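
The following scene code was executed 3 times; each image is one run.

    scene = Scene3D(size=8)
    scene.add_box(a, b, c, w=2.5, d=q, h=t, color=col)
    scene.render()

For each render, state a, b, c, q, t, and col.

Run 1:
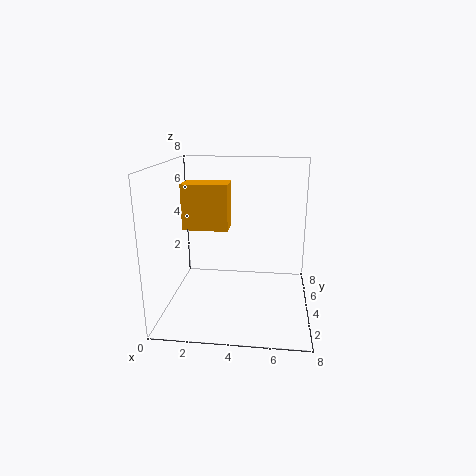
a = 1; b = 3.5; c = 4.5; q = 1.5; t = 2.5; col = 'orange'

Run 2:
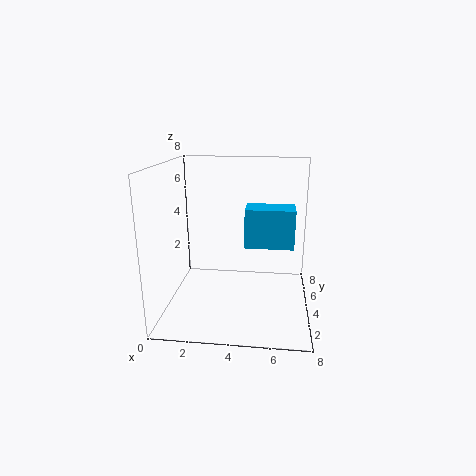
a = 4.5; b = 2.5; c = 4; q = 1.5; t = 2; col = 'deepskyblue'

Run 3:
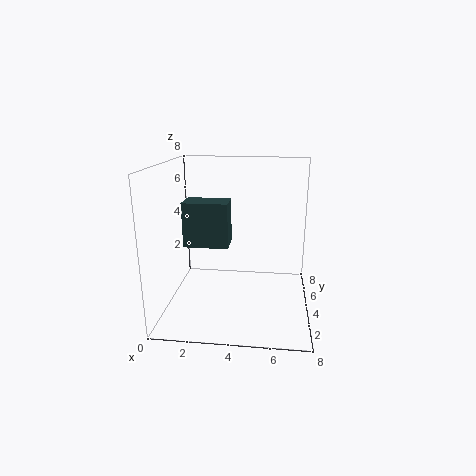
a = 1; b = 3.5; c = 3.5; q = 1.5; t = 2.5; col = 'darkslategray'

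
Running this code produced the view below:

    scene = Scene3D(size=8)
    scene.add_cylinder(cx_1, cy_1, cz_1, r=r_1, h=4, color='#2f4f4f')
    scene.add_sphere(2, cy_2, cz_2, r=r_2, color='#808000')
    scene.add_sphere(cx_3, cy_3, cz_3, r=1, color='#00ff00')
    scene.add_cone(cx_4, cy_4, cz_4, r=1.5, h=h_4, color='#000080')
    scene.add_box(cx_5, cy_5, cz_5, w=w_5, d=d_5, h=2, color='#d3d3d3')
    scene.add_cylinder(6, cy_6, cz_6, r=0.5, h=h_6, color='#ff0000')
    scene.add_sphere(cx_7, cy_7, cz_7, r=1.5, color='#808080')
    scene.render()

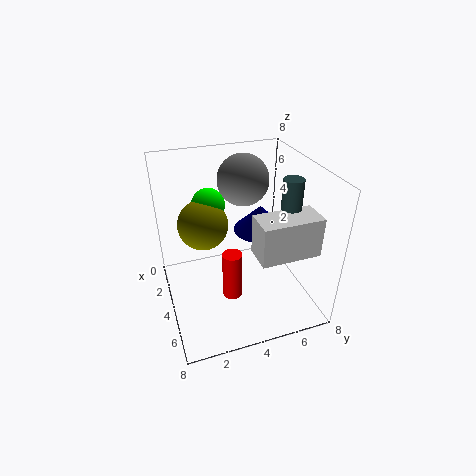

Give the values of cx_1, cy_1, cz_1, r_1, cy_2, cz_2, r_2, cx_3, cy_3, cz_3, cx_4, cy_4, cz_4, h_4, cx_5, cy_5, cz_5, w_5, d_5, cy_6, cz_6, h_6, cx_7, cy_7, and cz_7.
cx_1 = 6, cy_1 = 6, cz_1 = 4, r_1 = 0.5, cy_2 = 2.5, cz_2 = 4, r_2 = 1.5, cx_3 = 1.5, cy_3 = 3, cz_3 = 5, cx_4 = 3.5, cy_4 = 5.5, cz_4 = 4, h_4 = 1.5, cx_5 = 6, cy_5 = 4, cz_5 = 4.5, w_5 = 1.5, d_5 = 3, cy_6 = 3, cz_6 = 2, h_6 = 2.5, cx_7 = 2, cy_7 = 5, cz_7 = 6.5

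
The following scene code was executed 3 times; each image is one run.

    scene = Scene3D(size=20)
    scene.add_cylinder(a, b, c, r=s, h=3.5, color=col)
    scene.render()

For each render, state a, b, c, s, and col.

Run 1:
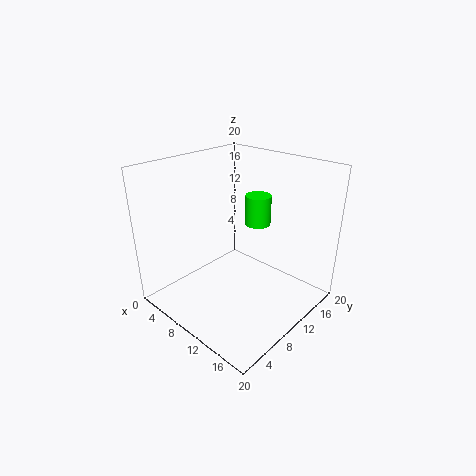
a = 15
b = 8
c = 14.5
s = 1.5
col = 'lime'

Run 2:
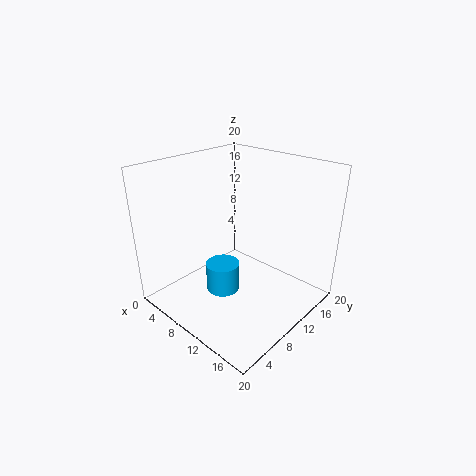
a = 13
b = 4
c = 6.5
s = 2
col = 'deepskyblue'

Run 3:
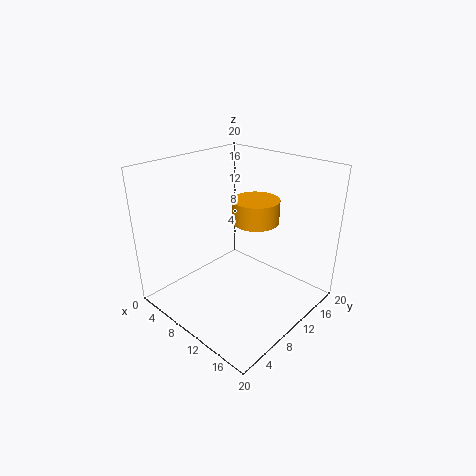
a = 9
b = 15
c = 10.5
s = 3.5
col = 'orange'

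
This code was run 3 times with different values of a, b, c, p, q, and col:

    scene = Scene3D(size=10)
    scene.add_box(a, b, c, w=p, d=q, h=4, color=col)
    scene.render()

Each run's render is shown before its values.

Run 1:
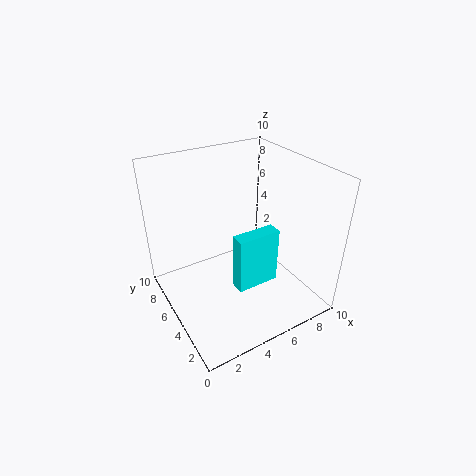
a = 4, b = 3, c = 2, p = 3, q = 1, col = 'cyan'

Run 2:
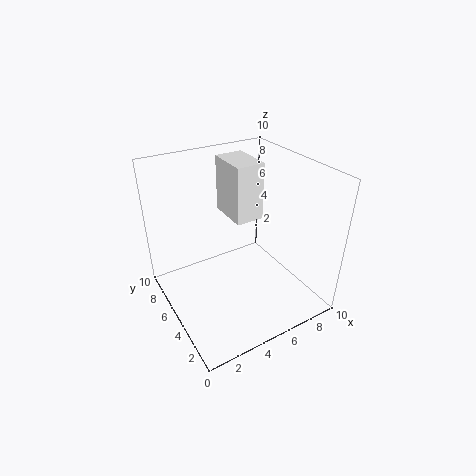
a = 5, b = 5, c = 6, p = 2, q = 3, col = 'white'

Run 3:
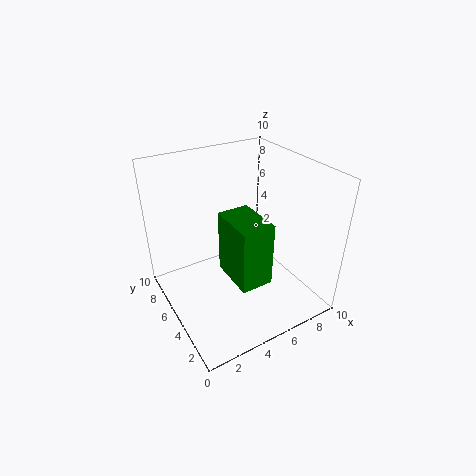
a = 3, b = 1, c = 4, p = 2, q = 3, col = 'green'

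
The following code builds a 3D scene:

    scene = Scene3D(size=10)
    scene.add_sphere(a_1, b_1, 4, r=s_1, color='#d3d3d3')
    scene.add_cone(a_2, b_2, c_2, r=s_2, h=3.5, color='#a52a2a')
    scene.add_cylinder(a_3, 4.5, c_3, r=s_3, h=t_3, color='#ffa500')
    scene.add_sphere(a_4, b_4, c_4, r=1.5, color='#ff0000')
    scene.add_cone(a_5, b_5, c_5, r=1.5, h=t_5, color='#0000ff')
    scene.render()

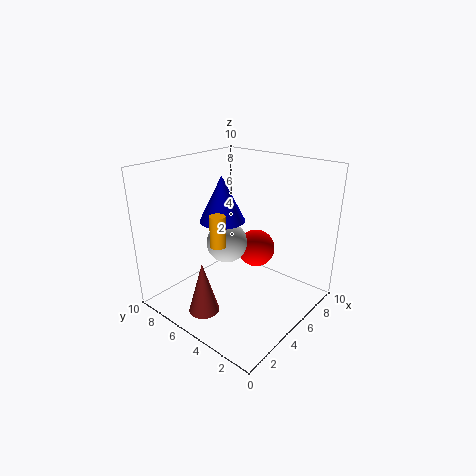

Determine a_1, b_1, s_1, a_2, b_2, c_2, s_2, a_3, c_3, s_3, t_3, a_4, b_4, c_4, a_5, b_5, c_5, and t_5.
a_1 = 5.5, b_1 = 6.5, s_1 = 1.5, a_2 = 1.5, b_2 = 5, c_2 = 1, s_2 = 1, a_3 = 2.5, c_3 = 5.5, s_3 = 0.5, t_3 = 2, a_4 = 8.5, b_4 = 6, c_4 = 2.5, a_5 = 4, b_5 = 5.5, c_5 = 6.5, t_5 = 3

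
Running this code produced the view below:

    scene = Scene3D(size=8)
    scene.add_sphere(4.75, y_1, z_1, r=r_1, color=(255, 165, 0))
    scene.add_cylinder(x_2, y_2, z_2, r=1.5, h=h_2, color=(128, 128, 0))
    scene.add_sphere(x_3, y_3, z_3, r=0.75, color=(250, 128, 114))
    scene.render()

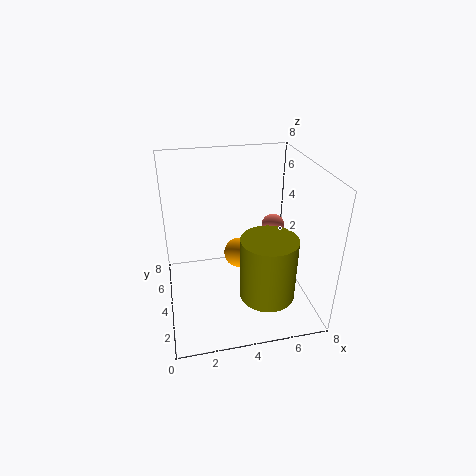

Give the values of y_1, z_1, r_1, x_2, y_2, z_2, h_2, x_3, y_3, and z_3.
y_1 = 7; z_1 = 1; r_1 = 1; x_2 = 5.25; y_2 = 2.25; z_2 = 1.25; h_2 = 3.5; x_3 = 7; y_3 = 6.75; z_3 = 3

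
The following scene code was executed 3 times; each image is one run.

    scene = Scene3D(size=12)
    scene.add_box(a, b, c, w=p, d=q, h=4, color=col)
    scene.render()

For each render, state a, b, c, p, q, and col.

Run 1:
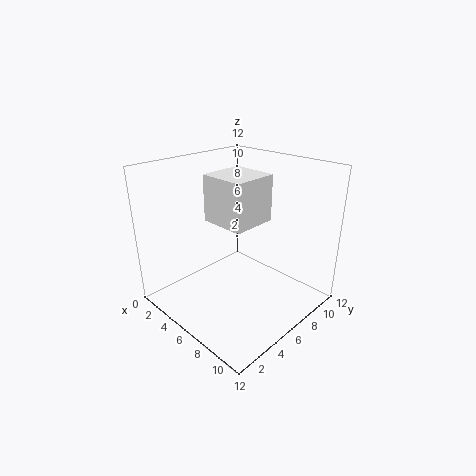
a = 3
b = 5
c = 7
p = 4
q = 4
col = 'white'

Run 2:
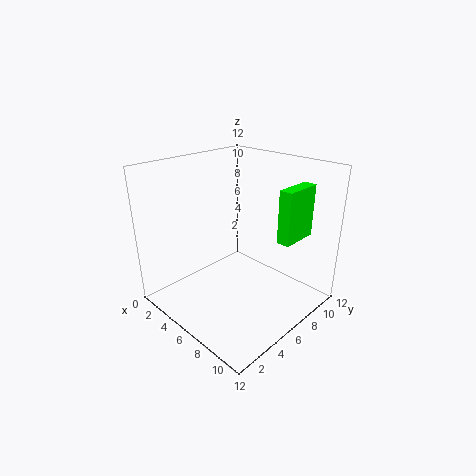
a = 10
b = 6
c = 7
p = 1
q = 3
col = 'lime'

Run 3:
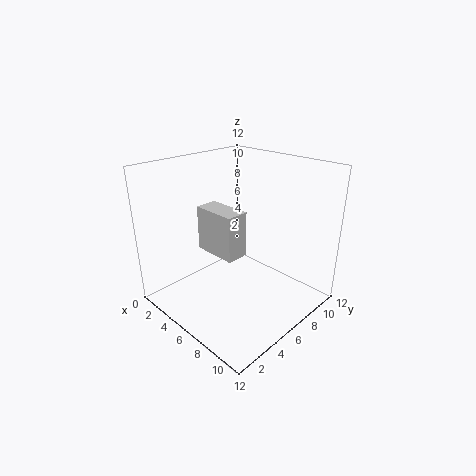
a = 2
b = 5
c = 4
p = 4
q = 2
col = 'lightgray'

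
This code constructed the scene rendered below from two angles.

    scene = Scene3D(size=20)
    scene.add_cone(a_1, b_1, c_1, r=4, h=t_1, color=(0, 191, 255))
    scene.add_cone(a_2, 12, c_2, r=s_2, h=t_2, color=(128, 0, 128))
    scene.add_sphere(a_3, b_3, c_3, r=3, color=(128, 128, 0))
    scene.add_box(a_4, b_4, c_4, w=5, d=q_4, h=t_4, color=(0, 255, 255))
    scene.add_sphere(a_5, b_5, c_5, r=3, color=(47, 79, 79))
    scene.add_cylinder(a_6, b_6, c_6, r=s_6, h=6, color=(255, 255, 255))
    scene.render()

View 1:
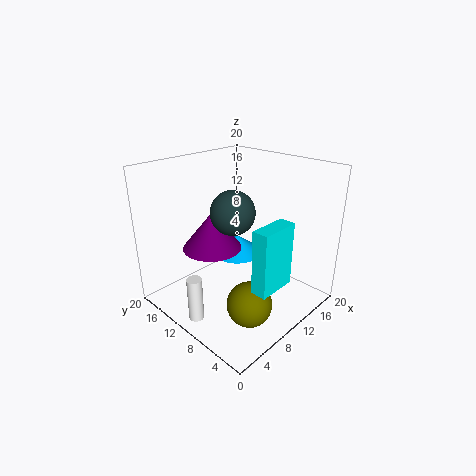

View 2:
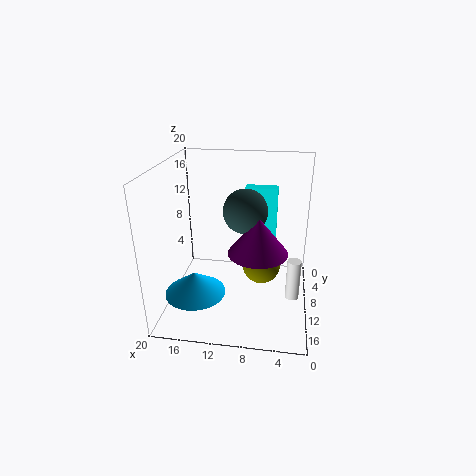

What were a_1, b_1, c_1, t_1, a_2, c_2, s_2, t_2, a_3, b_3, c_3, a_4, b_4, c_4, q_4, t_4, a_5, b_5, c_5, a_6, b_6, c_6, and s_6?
a_1 = 15; b_1 = 15; c_1 = 4; t_1 = 3; a_2 = 7; c_2 = 9; s_2 = 4; t_2 = 5; a_3 = 7; b_3 = 5; c_3 = 3; a_4 = 5; b_4 = 1; c_4 = 7; q_4 = 2; t_4 = 8; a_5 = 9; b_5 = 10; c_5 = 14; a_6 = 2; b_6 = 10; c_6 = 1; s_6 = 1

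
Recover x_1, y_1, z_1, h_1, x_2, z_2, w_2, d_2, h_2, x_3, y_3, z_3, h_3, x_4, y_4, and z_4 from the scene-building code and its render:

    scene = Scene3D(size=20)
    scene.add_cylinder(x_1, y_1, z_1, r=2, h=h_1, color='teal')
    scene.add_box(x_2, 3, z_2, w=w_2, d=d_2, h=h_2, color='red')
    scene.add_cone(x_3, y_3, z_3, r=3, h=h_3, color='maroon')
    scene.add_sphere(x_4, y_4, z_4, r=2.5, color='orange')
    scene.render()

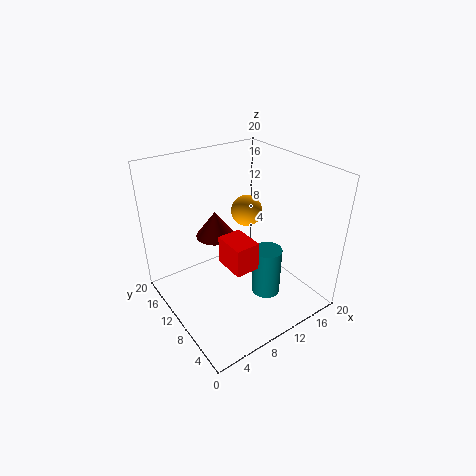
x_1 = 12.5; y_1 = 6.5; z_1 = 2; h_1 = 7; x_2 = 5; z_2 = 10; w_2 = 3; d_2 = 4; h_2 = 3.5; x_3 = 10; y_3 = 16; z_3 = 7.5; h_3 = 4; x_4 = 16; y_4 = 16; z_4 = 10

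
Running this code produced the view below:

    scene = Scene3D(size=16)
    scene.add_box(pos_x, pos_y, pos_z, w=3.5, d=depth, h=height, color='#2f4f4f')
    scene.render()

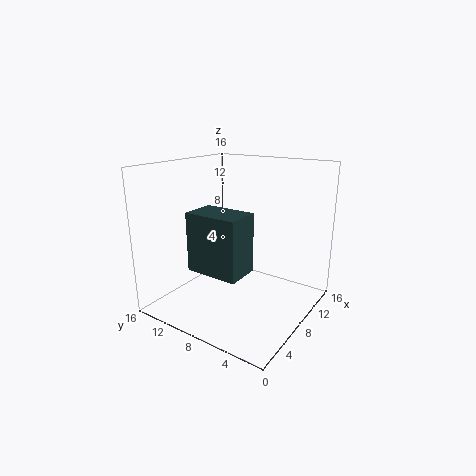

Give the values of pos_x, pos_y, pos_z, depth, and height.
pos_x = 2
pos_y = 4.5
pos_z = 6
depth = 5.5
height = 6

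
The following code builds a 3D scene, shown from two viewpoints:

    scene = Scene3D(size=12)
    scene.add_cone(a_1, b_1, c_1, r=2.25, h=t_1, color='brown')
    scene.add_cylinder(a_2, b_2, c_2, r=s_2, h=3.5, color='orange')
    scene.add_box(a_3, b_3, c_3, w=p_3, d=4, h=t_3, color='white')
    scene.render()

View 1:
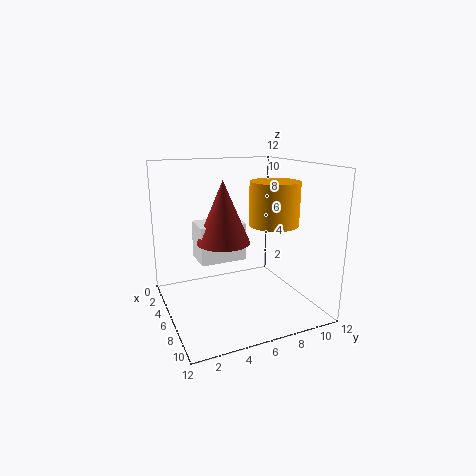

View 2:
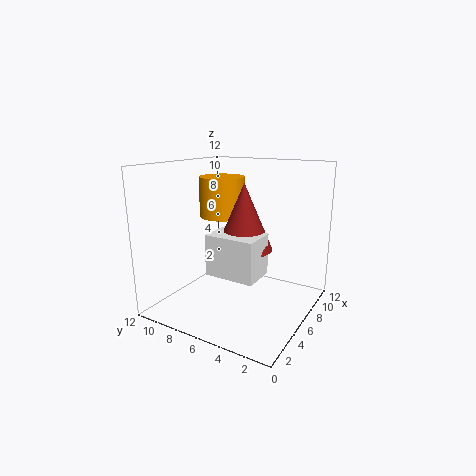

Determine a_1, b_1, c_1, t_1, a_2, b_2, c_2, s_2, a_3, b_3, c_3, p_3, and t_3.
a_1 = 5.25
b_1 = 5
c_1 = 5.5
t_1 = 5.25
a_2 = 7.5
b_2 = 8.5
c_2 = 7.25
s_2 = 2
a_3 = 2.75
b_3 = 3
c_3 = 3.75
p_3 = 2.75
t_3 = 3.25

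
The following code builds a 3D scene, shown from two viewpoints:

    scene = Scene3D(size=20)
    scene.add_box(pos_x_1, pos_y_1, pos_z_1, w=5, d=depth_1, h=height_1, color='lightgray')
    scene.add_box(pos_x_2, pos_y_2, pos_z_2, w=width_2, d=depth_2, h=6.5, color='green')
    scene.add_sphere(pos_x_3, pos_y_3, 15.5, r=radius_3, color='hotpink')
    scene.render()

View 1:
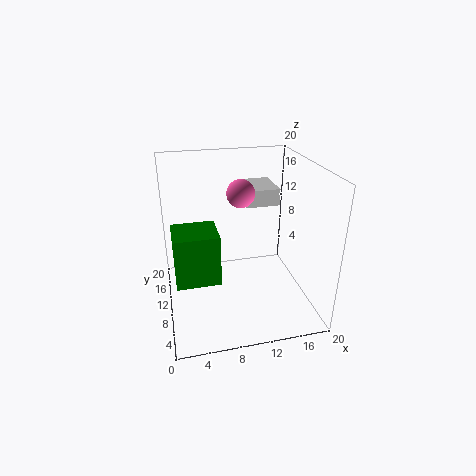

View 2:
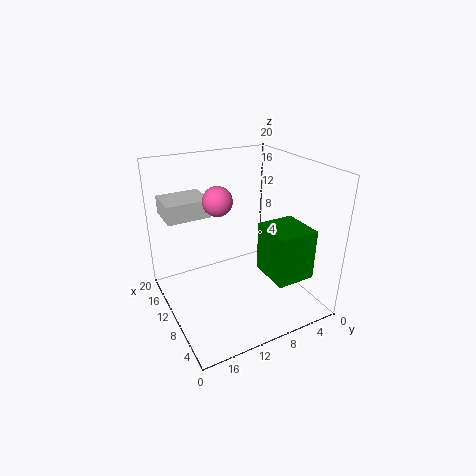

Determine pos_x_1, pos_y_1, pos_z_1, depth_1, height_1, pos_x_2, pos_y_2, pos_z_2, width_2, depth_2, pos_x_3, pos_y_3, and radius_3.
pos_x_1 = 12, pos_y_1 = 13, pos_z_1 = 13, depth_1 = 6, height_1 = 2.5, pos_x_2 = 1, pos_y_2 = 4, pos_z_2 = 7, width_2 = 5.5, depth_2 = 5, pos_x_3 = 11, pos_y_3 = 12.5, radius_3 = 2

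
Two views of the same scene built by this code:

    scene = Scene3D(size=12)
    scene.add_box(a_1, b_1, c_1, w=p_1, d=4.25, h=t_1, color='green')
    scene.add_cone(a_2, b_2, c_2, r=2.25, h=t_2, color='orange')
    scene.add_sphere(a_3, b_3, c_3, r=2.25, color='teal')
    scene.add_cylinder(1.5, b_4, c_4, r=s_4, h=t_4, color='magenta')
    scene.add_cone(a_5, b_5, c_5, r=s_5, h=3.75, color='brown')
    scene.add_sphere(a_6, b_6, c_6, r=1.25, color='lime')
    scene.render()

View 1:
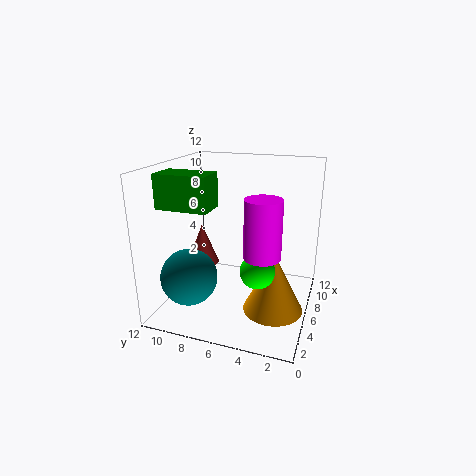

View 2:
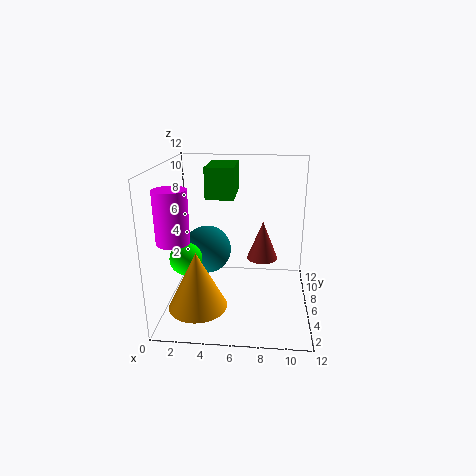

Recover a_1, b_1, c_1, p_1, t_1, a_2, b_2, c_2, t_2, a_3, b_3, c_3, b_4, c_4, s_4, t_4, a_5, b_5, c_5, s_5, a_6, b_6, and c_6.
a_1 = 3; b_1 = 7.5; c_1 = 8.75; p_1 = 2.5; t_1 = 2.75; a_2 = 3.25; b_2 = 2.25; c_2 = 1.75; t_2 = 4.5; a_3 = 2.75; b_3 = 9; c_3 = 3.5; b_4 = 2.75; c_4 = 6.75; s_4 = 1.25; t_4 = 4; a_5 = 8; b_5 = 10.25; c_5 = 2.25; s_5 = 1.5; a_6 = 2.25; b_6 = 3.25; c_6 = 5.25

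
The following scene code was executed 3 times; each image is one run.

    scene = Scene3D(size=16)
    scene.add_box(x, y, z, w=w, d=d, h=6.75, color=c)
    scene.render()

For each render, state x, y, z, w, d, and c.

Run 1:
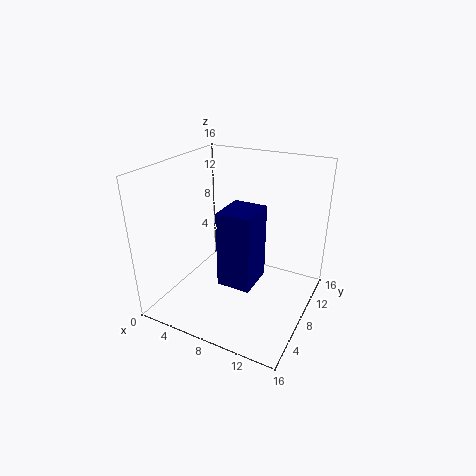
x = 10, y = 0.25, z = 7.5, w = 3, d = 3.5, c = 'navy'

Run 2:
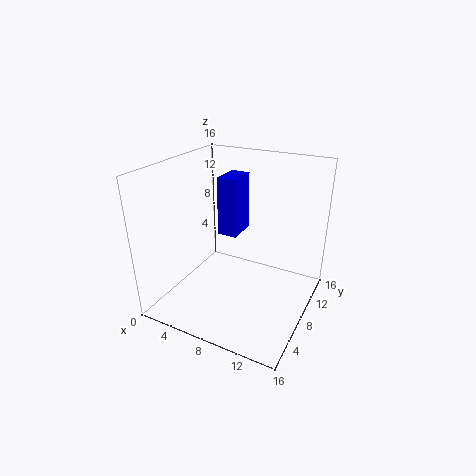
x = 5, y = 8.75, z = 7.5, w = 2.25, d = 3.5, c = 'blue'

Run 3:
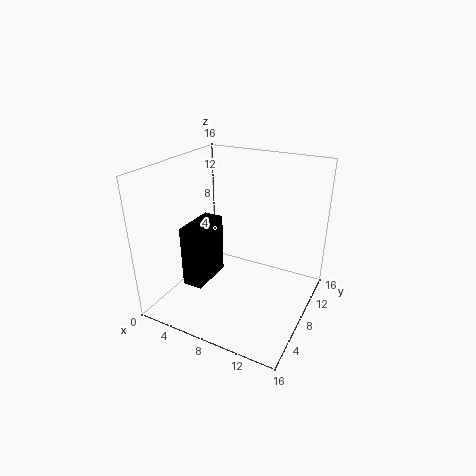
x = 3.5, y = 3.5, z = 3.25, w = 2.25, d = 5, c = 'black'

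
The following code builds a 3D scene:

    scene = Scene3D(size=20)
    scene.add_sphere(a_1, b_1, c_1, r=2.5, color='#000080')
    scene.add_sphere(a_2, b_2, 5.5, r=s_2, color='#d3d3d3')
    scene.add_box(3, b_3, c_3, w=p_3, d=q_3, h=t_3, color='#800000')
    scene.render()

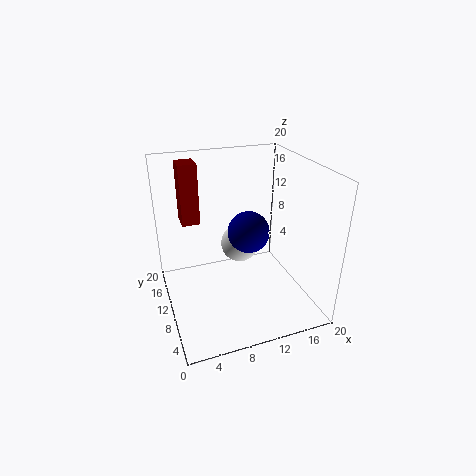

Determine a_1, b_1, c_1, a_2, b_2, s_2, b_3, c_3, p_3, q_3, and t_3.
a_1 = 9.5; b_1 = 5; c_1 = 13.5; a_2 = 12.5; b_2 = 16; s_2 = 3; b_3 = 13; c_3 = 11.5; p_3 = 2.5; q_3 = 3; t_3 = 8.5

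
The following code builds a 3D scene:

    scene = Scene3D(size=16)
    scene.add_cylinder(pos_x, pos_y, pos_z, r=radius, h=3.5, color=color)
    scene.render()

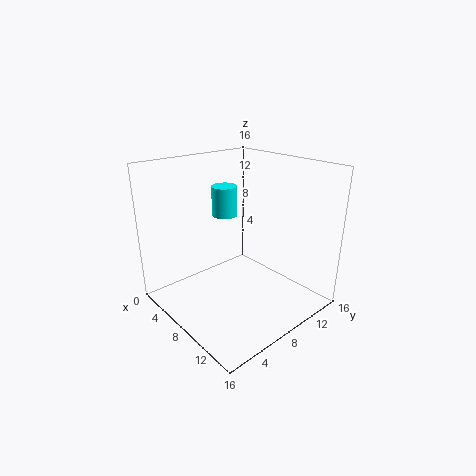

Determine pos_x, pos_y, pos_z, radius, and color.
pos_x = 4.5, pos_y = 9, pos_z = 9.5, radius = 1.5, color = 'cyan'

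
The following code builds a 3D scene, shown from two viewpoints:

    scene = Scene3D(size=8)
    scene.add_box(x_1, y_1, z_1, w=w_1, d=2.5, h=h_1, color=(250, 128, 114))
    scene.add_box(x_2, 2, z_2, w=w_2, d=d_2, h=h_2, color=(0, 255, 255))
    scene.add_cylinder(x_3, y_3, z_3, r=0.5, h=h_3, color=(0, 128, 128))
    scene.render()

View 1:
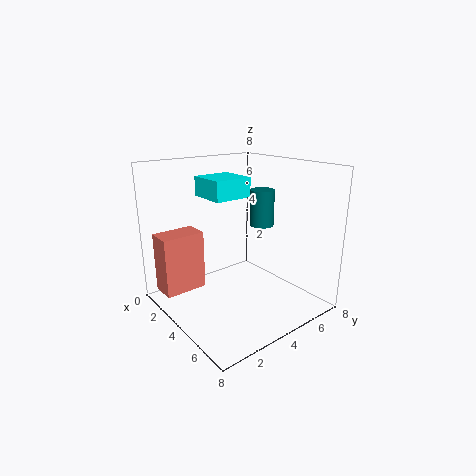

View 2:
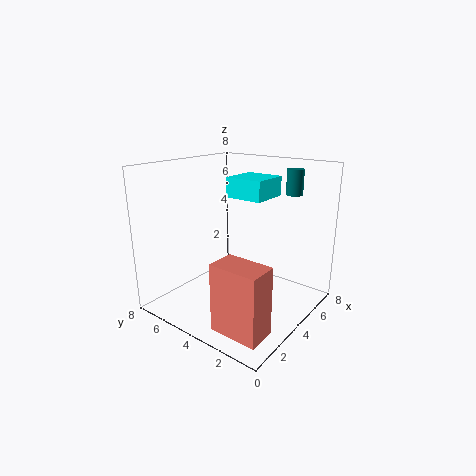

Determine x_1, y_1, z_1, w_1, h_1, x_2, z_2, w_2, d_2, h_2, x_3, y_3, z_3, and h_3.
x_1 = 0.5; y_1 = 0.5; z_1 = 0.5; w_1 = 1.5; h_1 = 3.5; x_2 = 3; z_2 = 6.5; w_2 = 2; d_2 = 2; h_2 = 1; x_3 = 7.5; y_3 = 2.5; z_3 = 6; h_3 = 1.5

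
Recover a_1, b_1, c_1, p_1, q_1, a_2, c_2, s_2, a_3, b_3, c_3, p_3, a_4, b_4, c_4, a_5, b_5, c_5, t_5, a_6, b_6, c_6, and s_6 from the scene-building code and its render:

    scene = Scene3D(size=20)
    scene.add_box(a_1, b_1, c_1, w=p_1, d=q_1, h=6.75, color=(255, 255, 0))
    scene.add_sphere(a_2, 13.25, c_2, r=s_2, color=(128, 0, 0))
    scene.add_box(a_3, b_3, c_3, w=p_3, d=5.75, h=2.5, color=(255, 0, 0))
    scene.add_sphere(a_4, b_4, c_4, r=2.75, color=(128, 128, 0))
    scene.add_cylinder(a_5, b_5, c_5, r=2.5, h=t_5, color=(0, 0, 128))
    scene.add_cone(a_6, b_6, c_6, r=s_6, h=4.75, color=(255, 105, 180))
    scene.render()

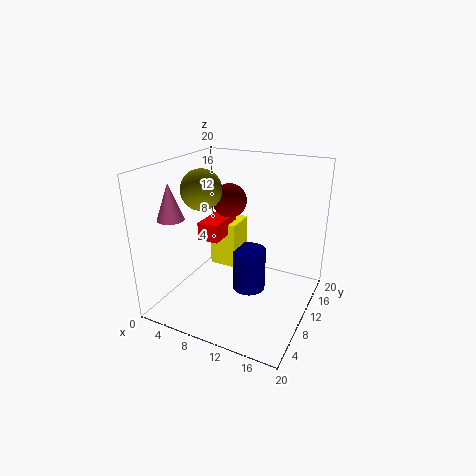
a_1 = 4.75; b_1 = 11.25; c_1 = 4.25; p_1 = 4; q_1 = 4.5; a_2 = 7; c_2 = 14; s_2 = 2.5; a_3 = 4.75; b_3 = 8; c_3 = 9.5; p_3 = 3; a_4 = 5.5; b_4 = 8.25; c_4 = 16.75; a_5 = 10.5; b_5 = 12.75; c_5 = 0.5; t_5 = 6.5; a_6 = 3.5; b_6 = 4; c_6 = 13.75; s_6 = 1.75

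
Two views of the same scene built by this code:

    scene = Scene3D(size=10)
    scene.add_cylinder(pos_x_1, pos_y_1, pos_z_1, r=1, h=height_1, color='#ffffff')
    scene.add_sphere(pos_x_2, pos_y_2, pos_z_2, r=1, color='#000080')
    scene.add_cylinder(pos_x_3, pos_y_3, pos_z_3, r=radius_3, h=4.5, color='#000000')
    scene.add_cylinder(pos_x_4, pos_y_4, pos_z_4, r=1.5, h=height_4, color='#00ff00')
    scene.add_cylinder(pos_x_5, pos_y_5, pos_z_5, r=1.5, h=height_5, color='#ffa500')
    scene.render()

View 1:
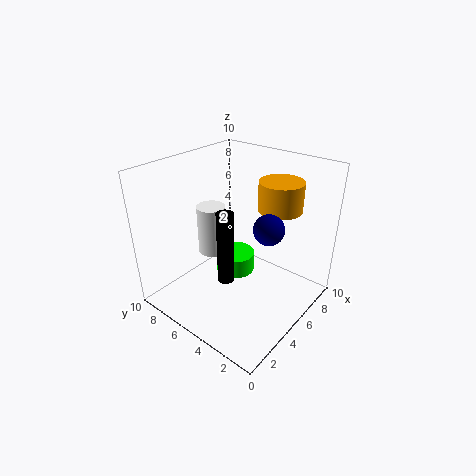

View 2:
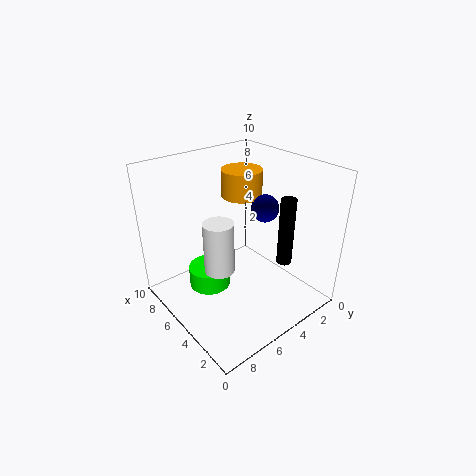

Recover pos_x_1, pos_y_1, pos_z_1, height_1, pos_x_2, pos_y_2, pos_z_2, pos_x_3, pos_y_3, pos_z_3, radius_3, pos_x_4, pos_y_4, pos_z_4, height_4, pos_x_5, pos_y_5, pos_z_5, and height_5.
pos_x_1 = 4.5; pos_y_1 = 7; pos_z_1 = 3.5; height_1 = 3.5; pos_x_2 = 5; pos_y_2 = 2.5; pos_z_2 = 6.5; pos_x_3 = 2; pos_y_3 = 3.5; pos_z_3 = 4; radius_3 = 0.5; pos_x_4 = 6.5; pos_y_4 = 6.5; pos_z_4 = 1; height_4 = 1.5; pos_x_5 = 7; pos_y_5 = 3; pos_z_5 = 7; height_5 = 2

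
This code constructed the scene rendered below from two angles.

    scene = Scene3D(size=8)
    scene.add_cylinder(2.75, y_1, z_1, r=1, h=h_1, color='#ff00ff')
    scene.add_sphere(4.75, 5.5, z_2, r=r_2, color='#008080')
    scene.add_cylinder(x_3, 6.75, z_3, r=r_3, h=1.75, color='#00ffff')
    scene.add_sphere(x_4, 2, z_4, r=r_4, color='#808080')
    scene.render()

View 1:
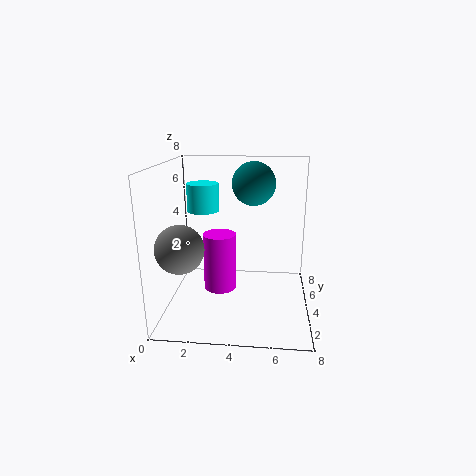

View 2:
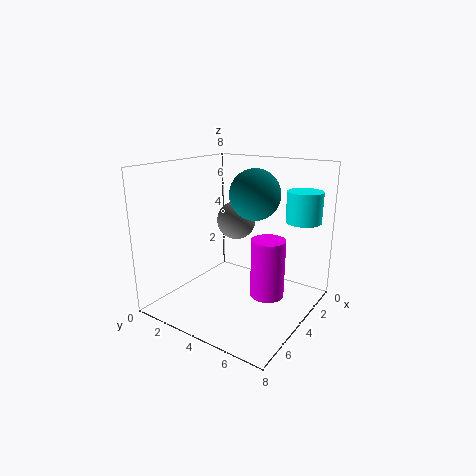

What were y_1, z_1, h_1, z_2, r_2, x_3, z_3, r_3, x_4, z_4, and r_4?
y_1 = 5.25; z_1 = 0.25; h_1 = 3.5; z_2 = 6.75; r_2 = 1.25; x_3 = 1.5; z_3 = 4.75; r_3 = 1; x_4 = 1.25; z_4 = 4; r_4 = 1.25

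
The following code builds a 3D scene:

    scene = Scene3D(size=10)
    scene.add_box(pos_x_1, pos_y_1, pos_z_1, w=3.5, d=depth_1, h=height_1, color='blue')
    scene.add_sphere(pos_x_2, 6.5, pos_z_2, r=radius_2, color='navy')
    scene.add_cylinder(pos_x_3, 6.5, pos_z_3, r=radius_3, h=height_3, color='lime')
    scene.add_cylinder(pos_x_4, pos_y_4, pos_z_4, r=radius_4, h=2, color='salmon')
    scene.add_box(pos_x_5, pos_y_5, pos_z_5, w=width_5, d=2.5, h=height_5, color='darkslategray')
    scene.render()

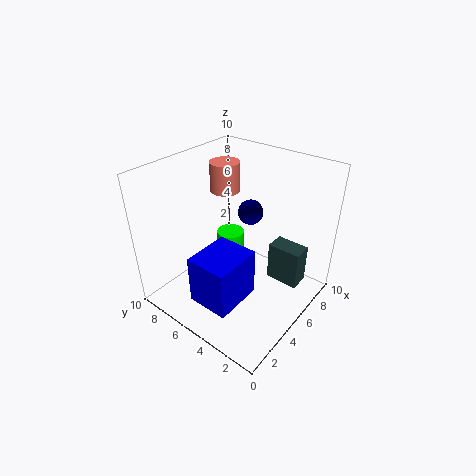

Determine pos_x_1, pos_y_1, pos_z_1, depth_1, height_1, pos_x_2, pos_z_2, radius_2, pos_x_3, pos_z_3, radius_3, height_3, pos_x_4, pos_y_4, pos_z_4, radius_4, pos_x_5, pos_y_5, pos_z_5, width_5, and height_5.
pos_x_1 = 1.5, pos_y_1 = 3.5, pos_z_1 = 1, depth_1 = 3, height_1 = 3.5, pos_x_2 = 8.5, pos_z_2 = 5, radius_2 = 1, pos_x_3 = 6, pos_z_3 = 2.5, radius_3 = 1, height_3 = 2, pos_x_4 = 5.5, pos_y_4 = 6.5, pos_z_4 = 8, radius_4 = 1, pos_x_5 = 7.5, pos_y_5 = 1.5, pos_z_5 = 0.5, width_5 = 1.5, height_5 = 3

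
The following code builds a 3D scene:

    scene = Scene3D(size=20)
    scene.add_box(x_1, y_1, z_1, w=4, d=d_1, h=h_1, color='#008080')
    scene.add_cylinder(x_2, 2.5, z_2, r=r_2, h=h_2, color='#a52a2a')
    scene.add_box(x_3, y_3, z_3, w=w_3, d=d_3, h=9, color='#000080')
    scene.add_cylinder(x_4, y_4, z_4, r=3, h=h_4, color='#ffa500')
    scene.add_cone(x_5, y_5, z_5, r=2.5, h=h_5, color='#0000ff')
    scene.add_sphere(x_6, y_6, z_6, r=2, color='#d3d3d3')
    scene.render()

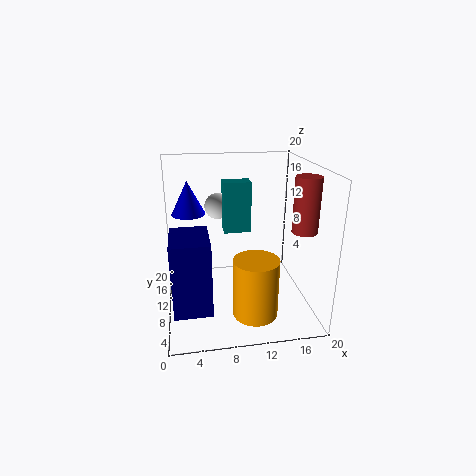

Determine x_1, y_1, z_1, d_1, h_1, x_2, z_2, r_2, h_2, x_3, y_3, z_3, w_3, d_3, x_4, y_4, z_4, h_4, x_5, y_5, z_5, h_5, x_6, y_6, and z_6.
x_1 = 8.5; y_1 = 13; z_1 = 9.5; d_1 = 2.5; h_1 = 7.5; x_2 = 16.5; z_2 = 13.5; r_2 = 1.5; h_2 = 6.5; x_3 = 1; y_3 = 0.5; z_3 = 4.5; w_3 = 4.5; d_3 = 6; x_4 = 11.5; y_4 = 5; z_4 = 1; h_4 = 8; x_5 = 3.5; y_5 = 15.5; z_5 = 12; h_5 = 5; x_6 = 8; y_6 = 17; z_6 = 12.5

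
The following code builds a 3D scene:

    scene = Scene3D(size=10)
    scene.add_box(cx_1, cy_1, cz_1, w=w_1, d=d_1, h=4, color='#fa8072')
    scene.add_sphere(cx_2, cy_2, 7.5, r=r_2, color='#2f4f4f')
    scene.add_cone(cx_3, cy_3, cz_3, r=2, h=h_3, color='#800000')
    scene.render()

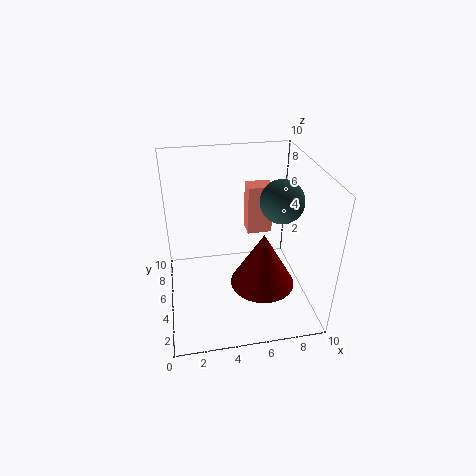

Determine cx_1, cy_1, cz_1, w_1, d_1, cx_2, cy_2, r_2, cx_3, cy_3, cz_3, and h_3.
cx_1 = 6.5
cy_1 = 8.5
cz_1 = 3
w_1 = 2
d_1 = 1.5
cx_2 = 8
cy_2 = 5
r_2 = 1.5
cx_3 = 6
cy_3 = 2
cz_3 = 3.5
h_3 = 3.5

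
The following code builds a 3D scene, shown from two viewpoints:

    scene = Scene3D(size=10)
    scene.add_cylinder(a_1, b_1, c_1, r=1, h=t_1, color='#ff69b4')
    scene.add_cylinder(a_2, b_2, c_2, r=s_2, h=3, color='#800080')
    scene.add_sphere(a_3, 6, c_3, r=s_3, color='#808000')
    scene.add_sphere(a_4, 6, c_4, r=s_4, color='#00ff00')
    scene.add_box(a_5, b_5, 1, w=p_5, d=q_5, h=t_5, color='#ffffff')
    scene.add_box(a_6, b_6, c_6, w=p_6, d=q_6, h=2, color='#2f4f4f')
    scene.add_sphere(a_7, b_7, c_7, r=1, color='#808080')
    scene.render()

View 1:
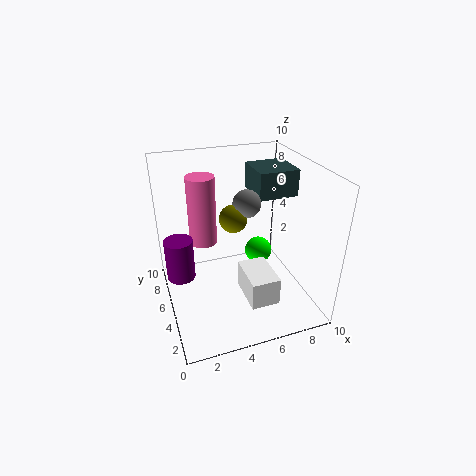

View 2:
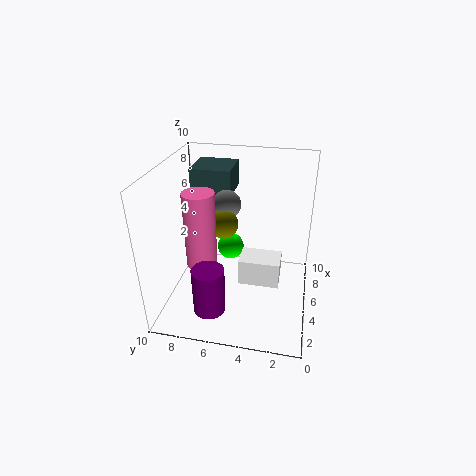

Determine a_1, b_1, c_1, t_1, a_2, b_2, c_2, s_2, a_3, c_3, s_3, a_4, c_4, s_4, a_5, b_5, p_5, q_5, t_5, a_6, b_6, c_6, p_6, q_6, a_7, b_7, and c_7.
a_1 = 3, b_1 = 7, c_1 = 4, t_1 = 5, a_2 = 1, b_2 = 6, c_2 = 2, s_2 = 1, a_3 = 5, c_3 = 6, s_3 = 1, a_4 = 7, c_4 = 3, s_4 = 1, a_5 = 5, b_5 = 2, p_5 = 2, q_5 = 3, t_5 = 2, a_6 = 7, b_6 = 6, c_6 = 7, p_6 = 3, q_6 = 3, a_7 = 6, b_7 = 6, c_7 = 7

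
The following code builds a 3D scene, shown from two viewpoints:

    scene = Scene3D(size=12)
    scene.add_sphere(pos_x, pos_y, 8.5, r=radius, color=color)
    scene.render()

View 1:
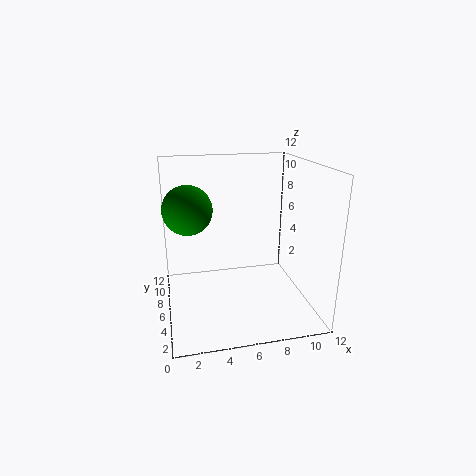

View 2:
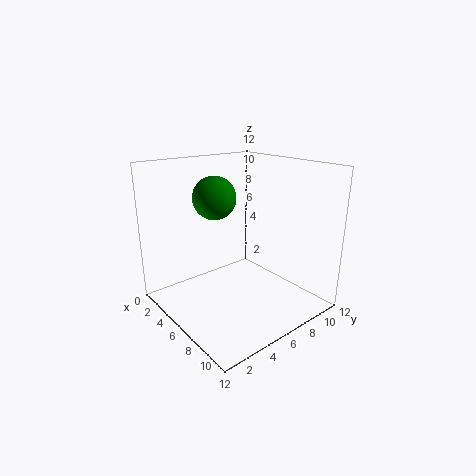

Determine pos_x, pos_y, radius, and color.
pos_x = 2; pos_y = 6.5; radius = 2; color = 'green'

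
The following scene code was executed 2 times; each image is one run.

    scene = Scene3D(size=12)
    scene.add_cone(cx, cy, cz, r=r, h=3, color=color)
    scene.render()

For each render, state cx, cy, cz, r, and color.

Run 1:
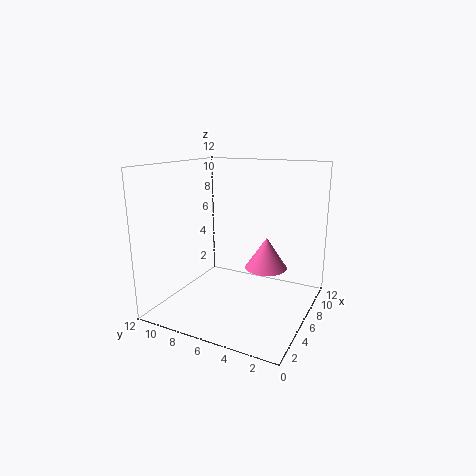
cx = 10; cy = 5; cz = 2; r = 2; color = 'hotpink'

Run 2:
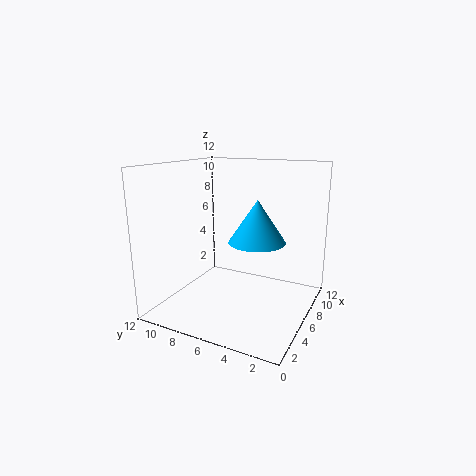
cx = 3; cy = 3; cz = 7; r = 2; color = 'deepskyblue'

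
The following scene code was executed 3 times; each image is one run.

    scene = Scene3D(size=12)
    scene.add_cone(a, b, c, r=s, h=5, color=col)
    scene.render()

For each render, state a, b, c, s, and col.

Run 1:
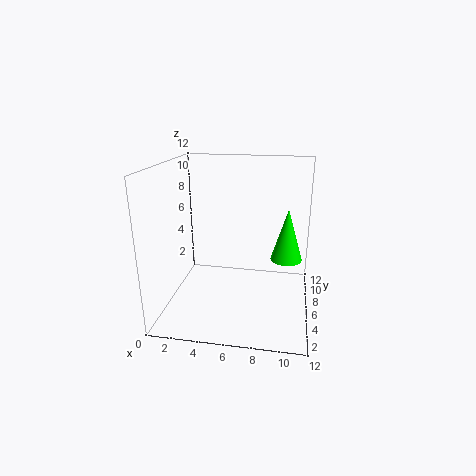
a = 10
b = 10
c = 2.5
s = 1.5
col = 'lime'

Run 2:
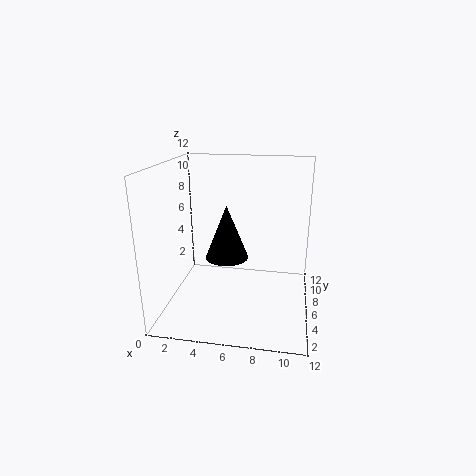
a = 4.5
b = 8.5
c = 3
s = 2
col = 'black'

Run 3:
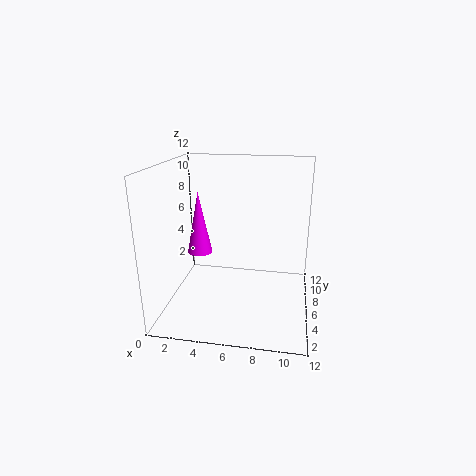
a = 3
b = 5
c = 5
s = 1
col = 'magenta'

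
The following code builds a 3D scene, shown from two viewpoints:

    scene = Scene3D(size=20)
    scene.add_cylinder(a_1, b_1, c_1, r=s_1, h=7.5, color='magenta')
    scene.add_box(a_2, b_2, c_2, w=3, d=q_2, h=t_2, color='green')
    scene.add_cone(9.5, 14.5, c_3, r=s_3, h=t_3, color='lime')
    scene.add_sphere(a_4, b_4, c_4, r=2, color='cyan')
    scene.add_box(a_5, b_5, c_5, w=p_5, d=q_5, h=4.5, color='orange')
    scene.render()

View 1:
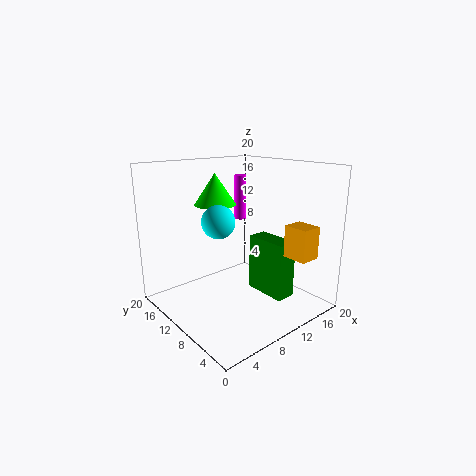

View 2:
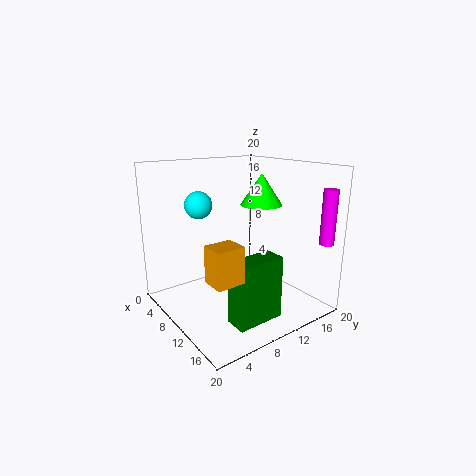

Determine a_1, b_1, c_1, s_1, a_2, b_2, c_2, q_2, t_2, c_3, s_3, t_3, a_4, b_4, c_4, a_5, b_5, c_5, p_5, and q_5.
a_1 = 18, b_1 = 19, c_1 = 9.5, s_1 = 1, a_2 = 14, b_2 = 5.5, c_2 = 0.5, q_2 = 6.5, t_2 = 8.5, c_3 = 14, s_3 = 3, t_3 = 4.5, a_4 = 4.5, b_4 = 7, c_4 = 14, a_5 = 14.5, b_5 = 2, c_5 = 7.5, p_5 = 3, q_5 = 3.5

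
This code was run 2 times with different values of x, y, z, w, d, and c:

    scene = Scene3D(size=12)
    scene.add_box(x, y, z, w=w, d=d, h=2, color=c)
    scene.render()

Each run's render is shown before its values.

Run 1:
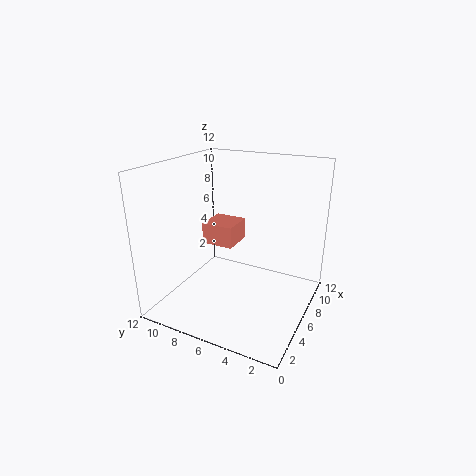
x = 7.5; y = 7.5; z = 4; w = 3; d = 3; c = 'salmon'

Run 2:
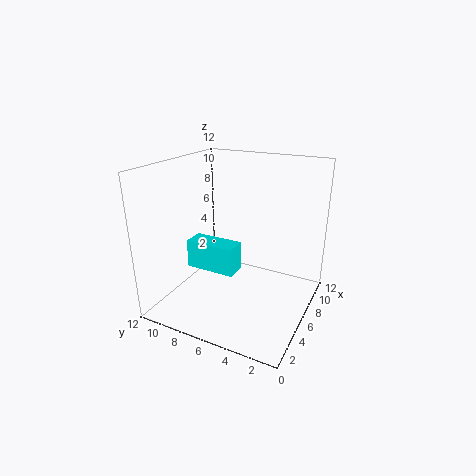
x = 1; y = 4; z = 5.5; w = 1.5; d = 3.5; c = 'cyan'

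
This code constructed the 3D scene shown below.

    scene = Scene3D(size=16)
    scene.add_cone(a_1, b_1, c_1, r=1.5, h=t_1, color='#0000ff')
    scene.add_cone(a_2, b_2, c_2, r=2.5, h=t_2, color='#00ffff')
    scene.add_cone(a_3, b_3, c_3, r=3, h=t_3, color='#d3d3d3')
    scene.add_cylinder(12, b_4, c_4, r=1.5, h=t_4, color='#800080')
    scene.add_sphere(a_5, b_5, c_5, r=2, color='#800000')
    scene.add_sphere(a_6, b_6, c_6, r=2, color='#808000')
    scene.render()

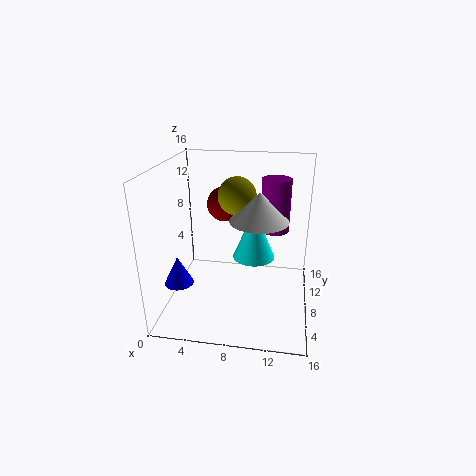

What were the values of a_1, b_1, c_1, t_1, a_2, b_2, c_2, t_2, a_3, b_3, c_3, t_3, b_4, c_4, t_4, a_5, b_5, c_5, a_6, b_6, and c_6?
a_1 = 2.5
b_1 = 3.5
c_1 = 4.5
t_1 = 3
a_2 = 9.5
b_2 = 10.5
c_2 = 4.5
t_2 = 6
a_3 = 10.5
b_3 = 6
c_3 = 11
t_3 = 3
b_4 = 7.5
c_4 = 9.5
t_4 = 5.5
a_5 = 6
b_5 = 10.5
c_5 = 11
a_6 = 8
b_6 = 7.5
c_6 = 13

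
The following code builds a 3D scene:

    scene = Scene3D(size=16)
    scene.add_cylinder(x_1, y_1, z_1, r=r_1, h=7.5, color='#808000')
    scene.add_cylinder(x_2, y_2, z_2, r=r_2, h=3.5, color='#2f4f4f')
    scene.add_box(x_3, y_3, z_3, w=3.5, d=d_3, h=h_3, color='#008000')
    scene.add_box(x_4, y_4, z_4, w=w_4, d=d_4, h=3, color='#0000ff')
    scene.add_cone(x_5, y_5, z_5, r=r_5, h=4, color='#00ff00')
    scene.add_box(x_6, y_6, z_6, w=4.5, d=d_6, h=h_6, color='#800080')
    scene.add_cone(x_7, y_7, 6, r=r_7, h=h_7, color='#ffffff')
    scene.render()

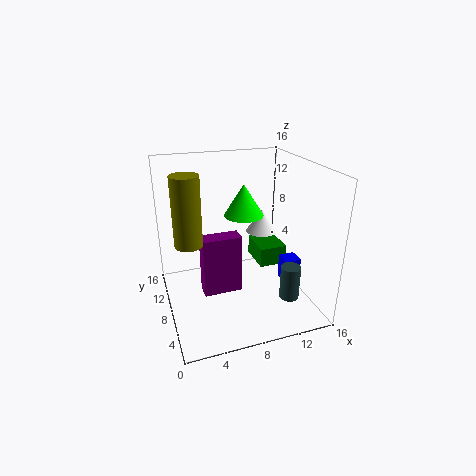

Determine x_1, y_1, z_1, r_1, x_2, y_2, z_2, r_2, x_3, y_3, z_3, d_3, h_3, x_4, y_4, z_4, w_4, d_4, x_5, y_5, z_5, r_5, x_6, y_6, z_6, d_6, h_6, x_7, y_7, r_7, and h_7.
x_1 = 2.5, y_1 = 8, z_1 = 8, r_1 = 1.5, x_2 = 11.5, y_2 = 2, z_2 = 3.5, r_2 = 1, x_3 = 12, y_3 = 10.5, z_3 = 2, d_3 = 4.5, h_3 = 2.5, x_4 = 14, y_4 = 7.5, z_4 = 1, w_4 = 2, d_4 = 2, x_5 = 10.5, y_5 = 13, z_5 = 8.5, r_5 = 2.5, x_6 = 4, y_6 = 8, z_6 = 1, d_6 = 2, h_6 = 7, x_7 = 13, y_7 = 13, r_7 = 2, h_7 = 3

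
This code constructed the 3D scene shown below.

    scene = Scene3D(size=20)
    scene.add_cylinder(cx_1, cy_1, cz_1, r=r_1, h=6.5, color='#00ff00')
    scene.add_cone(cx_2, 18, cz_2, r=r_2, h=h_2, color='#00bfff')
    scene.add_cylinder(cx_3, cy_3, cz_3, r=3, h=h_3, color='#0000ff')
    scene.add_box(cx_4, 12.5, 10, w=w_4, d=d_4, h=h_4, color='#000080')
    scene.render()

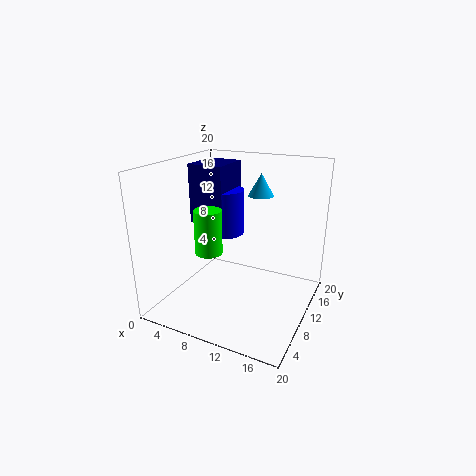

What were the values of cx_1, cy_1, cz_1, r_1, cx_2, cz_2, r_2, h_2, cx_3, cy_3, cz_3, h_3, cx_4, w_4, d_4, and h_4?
cx_1 = 5.5; cy_1 = 9.5; cz_1 = 7; r_1 = 2; cx_2 = 10; cz_2 = 14; r_2 = 2; h_2 = 3.5; cx_3 = 5; cy_3 = 15.5; cz_3 = 8; h_3 = 7; cx_4 = 0.5; w_4 = 5.5; d_4 = 6.5; h_4 = 9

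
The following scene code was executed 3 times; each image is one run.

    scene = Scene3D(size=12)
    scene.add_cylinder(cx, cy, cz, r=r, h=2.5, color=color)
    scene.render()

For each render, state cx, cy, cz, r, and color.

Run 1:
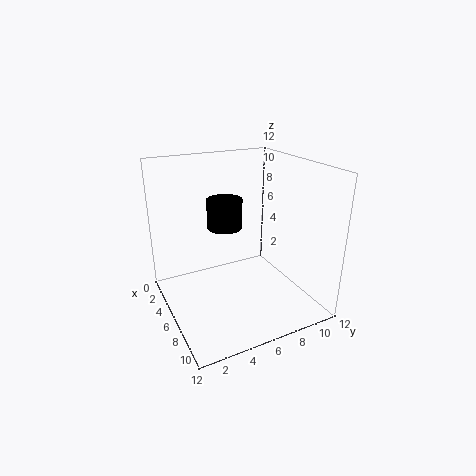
cx = 4.5, cy = 5.5, cz = 6.5, r = 1.5, color = 'black'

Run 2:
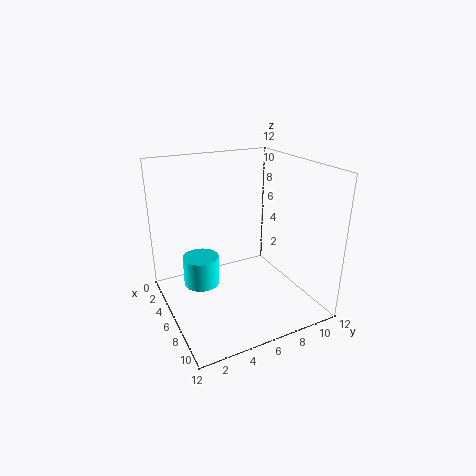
cx = 5, cy = 3, cz = 2, r = 1.5, color = 'cyan'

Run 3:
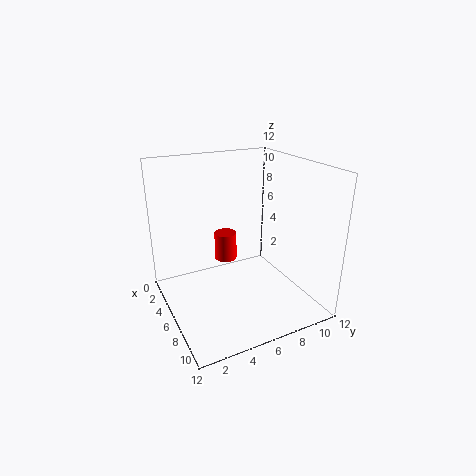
cx = 3.5, cy = 6, cz = 3, r = 1, color = 'red'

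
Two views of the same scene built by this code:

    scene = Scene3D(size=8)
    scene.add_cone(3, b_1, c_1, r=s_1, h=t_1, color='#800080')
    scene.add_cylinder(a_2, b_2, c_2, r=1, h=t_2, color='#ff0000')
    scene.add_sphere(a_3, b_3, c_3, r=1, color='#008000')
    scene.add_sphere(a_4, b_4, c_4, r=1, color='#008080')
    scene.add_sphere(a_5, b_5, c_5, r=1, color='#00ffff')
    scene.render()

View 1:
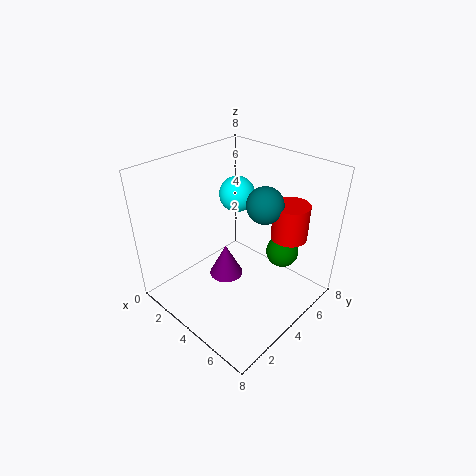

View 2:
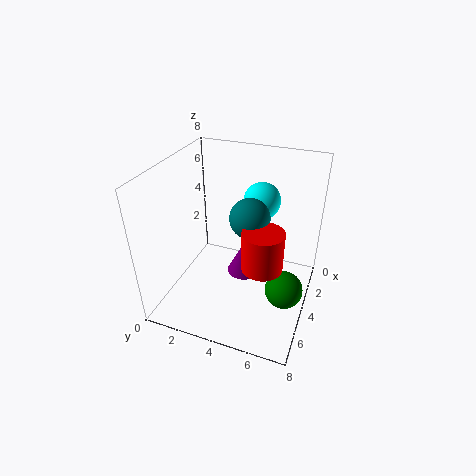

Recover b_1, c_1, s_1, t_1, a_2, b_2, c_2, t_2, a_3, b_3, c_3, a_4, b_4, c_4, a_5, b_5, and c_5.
b_1 = 4, c_1 = 1, s_1 = 1, t_1 = 2, a_2 = 6, b_2 = 6, c_2 = 4, t_2 = 2, a_3 = 5, b_3 = 7, c_3 = 2, a_4 = 5, b_4 = 5, c_4 = 6, a_5 = 3, b_5 = 5, c_5 = 6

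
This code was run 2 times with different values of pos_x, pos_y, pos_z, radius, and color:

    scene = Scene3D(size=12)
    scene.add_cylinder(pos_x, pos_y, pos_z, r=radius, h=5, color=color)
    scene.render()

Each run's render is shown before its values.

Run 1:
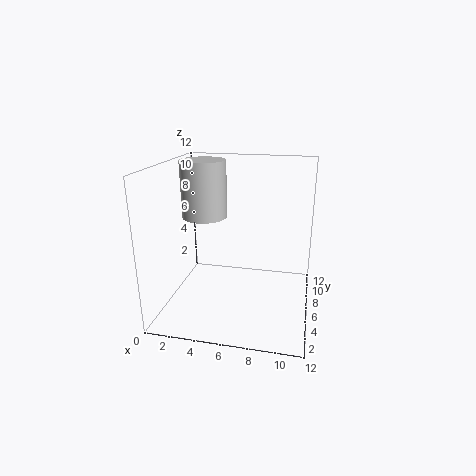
pos_x = 2.5; pos_y = 8; pos_z = 7; radius = 2; color = 'lightgray'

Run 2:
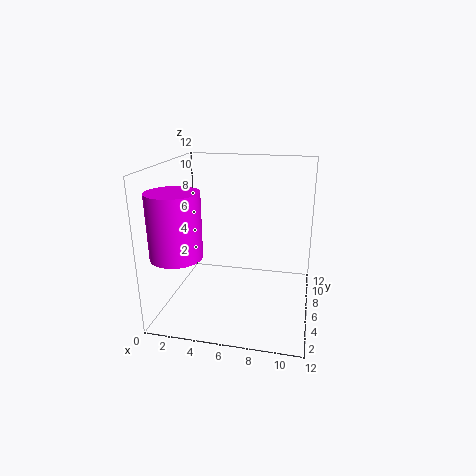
pos_x = 2; pos_y = 2.5; pos_z = 5.5; radius = 2; color = 'magenta'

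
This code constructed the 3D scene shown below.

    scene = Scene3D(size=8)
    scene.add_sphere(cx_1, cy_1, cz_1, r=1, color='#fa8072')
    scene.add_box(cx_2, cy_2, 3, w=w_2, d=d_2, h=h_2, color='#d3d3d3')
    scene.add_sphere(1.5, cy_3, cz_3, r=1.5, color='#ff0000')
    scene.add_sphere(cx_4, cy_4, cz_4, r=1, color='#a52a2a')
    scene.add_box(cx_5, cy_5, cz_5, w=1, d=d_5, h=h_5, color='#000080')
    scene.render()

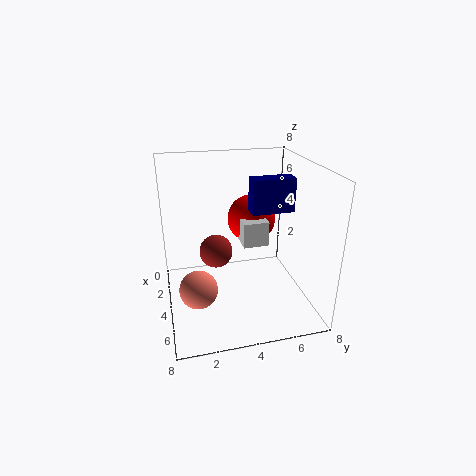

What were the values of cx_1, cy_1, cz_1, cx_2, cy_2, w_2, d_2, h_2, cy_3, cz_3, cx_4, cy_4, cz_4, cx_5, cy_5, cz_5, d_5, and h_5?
cx_1 = 5.5; cy_1 = 1.5; cz_1 = 2; cx_2 = 1; cy_2 = 4.5; w_2 = 2.5; d_2 = 1.5; h_2 = 1.5; cy_3 = 5.5; cz_3 = 4; cx_4 = 2.5; cy_4 = 3; cz_4 = 2.5; cx_5 = 2.5; cy_5 = 5; cz_5 = 5; d_5 = 2.5; h_5 = 2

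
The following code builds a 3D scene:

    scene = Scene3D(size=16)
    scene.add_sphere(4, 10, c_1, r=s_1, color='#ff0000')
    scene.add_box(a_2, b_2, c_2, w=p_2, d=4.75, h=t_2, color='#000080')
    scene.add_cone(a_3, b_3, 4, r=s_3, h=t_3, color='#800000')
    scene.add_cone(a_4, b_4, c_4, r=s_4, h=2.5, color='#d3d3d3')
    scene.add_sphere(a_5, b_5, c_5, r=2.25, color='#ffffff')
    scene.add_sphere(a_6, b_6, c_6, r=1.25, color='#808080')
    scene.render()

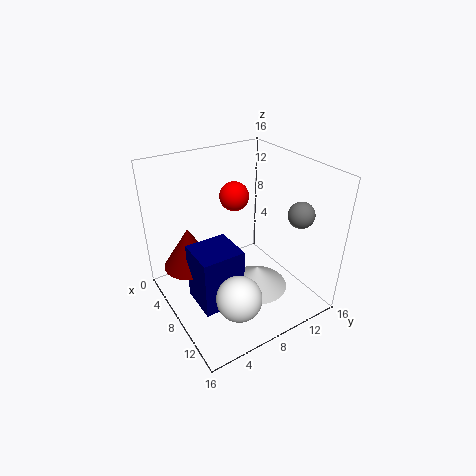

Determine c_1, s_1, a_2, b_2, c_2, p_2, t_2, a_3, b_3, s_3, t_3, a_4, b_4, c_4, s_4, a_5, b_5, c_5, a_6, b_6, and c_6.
c_1 = 11, s_1 = 1.75, a_2 = 6, b_2 = 2.5, c_2 = 1, p_2 = 4.5, t_2 = 6.75, a_3 = 4.5, b_3 = 3.5, s_3 = 3, t_3 = 4.75, a_4 = 9.75, b_4 = 9.5, c_4 = 2, s_4 = 3.5, a_5 = 13.75, b_5 = 4.5, c_5 = 5.25, a_6 = 14.5, b_6 = 10.75, c_6 = 13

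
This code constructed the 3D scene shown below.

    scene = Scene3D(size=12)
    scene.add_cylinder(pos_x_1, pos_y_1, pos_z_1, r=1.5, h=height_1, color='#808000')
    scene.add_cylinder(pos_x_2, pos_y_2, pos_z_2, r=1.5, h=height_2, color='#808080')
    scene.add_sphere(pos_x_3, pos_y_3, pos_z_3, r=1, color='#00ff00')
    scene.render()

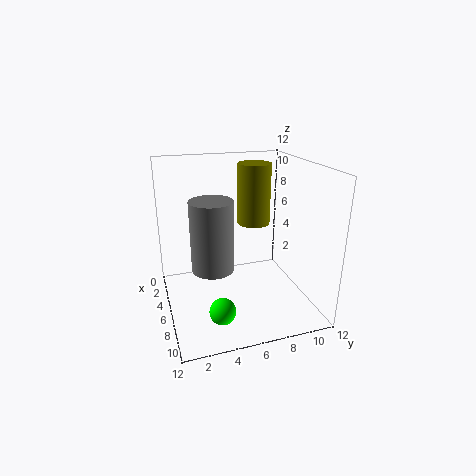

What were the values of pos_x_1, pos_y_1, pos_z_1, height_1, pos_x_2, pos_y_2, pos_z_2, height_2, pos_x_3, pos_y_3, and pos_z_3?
pos_x_1 = 3, pos_y_1 = 8.5, pos_z_1 = 6, height_1 = 5.5, pos_x_2 = 9.5, pos_y_2 = 3, pos_z_2 = 5.5, height_2 = 5, pos_x_3 = 10, pos_y_3 = 3.5, pos_z_3 = 2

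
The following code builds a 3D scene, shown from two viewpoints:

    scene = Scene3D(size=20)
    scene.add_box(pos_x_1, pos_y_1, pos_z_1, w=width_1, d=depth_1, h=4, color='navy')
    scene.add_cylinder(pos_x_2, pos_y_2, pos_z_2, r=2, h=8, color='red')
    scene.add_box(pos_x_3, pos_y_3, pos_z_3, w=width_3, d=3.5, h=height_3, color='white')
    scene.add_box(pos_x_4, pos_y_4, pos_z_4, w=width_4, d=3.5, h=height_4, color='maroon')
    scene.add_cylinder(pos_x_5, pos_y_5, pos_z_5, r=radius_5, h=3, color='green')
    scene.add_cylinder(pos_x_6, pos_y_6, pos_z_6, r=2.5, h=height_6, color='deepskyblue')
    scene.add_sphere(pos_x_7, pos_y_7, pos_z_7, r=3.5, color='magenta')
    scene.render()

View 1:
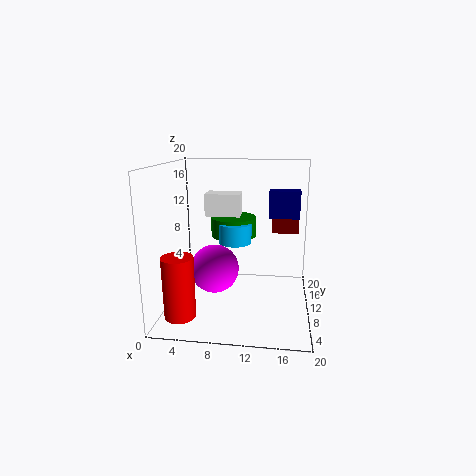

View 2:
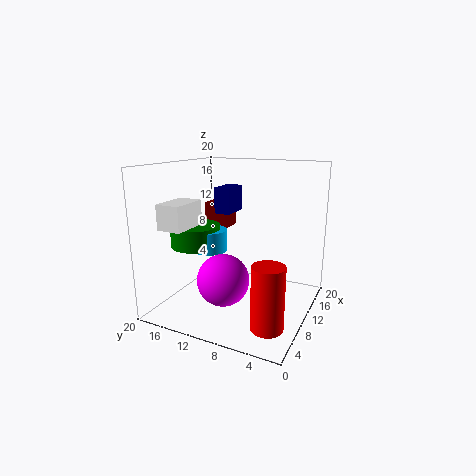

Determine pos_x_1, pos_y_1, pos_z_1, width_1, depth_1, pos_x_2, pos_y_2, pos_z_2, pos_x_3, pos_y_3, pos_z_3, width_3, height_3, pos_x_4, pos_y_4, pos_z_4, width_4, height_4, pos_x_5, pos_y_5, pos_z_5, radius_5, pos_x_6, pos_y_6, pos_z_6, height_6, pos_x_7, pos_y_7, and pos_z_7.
pos_x_1 = 14, pos_y_1 = 13.5, pos_z_1 = 12, width_1 = 4.5, depth_1 = 2.5, pos_x_2 = 3.5, pos_y_2 = 3, pos_z_2 = 1.5, pos_x_3 = 4, pos_y_3 = 15.5, pos_z_3 = 11.5, width_3 = 5.5, height_3 = 3.5, pos_x_4 = 14.5, pos_y_4 = 14.5, pos_z_4 = 9.5, width_4 = 4, height_4 = 4, pos_x_5 = 8.5, pos_y_5 = 16, pos_z_5 = 8.5, radius_5 = 3.5, pos_x_6 = 9, pos_y_6 = 14, pos_z_6 = 8, height_6 = 3, pos_x_7 = 6.5, pos_y_7 = 10.5, pos_z_7 = 5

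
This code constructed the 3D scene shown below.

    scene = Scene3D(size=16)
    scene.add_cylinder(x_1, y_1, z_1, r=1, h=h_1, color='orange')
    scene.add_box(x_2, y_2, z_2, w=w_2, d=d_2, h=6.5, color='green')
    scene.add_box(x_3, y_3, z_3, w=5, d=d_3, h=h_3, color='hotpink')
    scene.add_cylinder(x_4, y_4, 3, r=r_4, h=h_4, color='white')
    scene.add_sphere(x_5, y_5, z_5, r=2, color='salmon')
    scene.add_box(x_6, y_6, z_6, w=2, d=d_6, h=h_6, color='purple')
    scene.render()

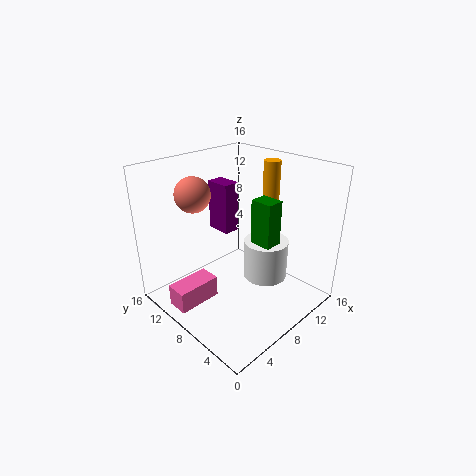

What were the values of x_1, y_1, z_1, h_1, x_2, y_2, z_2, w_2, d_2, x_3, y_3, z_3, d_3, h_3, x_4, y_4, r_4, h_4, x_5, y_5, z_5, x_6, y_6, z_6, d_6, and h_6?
x_1 = 14
y_1 = 8.5
z_1 = 9.5
h_1 = 6
x_2 = 9
y_2 = 4.5
z_2 = 6
w_2 = 2
d_2 = 2.5
x_3 = 1
y_3 = 9.5
z_3 = 0.5
d_3 = 2.5
h_3 = 2.5
x_4 = 10.5
y_4 = 6
r_4 = 2.5
h_4 = 4.5
x_5 = 5.5
y_5 = 12.5
z_5 = 12.5
x_6 = 9
y_6 = 11
z_6 = 7
d_6 = 3
h_6 = 6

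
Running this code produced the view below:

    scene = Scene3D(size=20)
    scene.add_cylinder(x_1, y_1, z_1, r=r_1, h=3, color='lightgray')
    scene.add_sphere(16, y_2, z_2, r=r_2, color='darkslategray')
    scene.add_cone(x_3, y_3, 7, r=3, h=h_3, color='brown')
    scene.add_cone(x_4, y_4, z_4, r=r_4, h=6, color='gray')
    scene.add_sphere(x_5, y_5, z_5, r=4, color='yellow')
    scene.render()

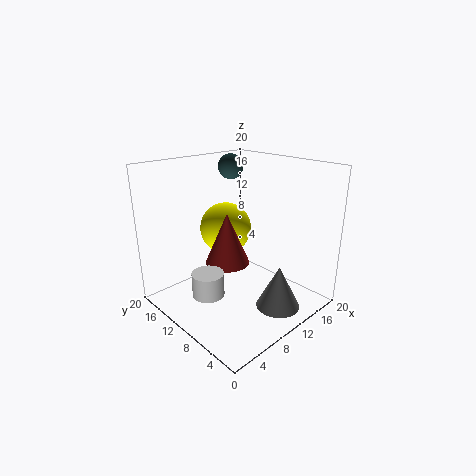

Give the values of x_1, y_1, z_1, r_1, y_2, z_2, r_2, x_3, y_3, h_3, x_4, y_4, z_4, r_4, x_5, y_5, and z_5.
x_1 = 3; y_1 = 8; z_1 = 5; r_1 = 2; y_2 = 18; z_2 = 18; r_2 = 2; x_3 = 8; y_3 = 10; h_3 = 7; x_4 = 12; y_4 = 4; z_4 = 1; r_4 = 3; x_5 = 13; y_5 = 16; z_5 = 9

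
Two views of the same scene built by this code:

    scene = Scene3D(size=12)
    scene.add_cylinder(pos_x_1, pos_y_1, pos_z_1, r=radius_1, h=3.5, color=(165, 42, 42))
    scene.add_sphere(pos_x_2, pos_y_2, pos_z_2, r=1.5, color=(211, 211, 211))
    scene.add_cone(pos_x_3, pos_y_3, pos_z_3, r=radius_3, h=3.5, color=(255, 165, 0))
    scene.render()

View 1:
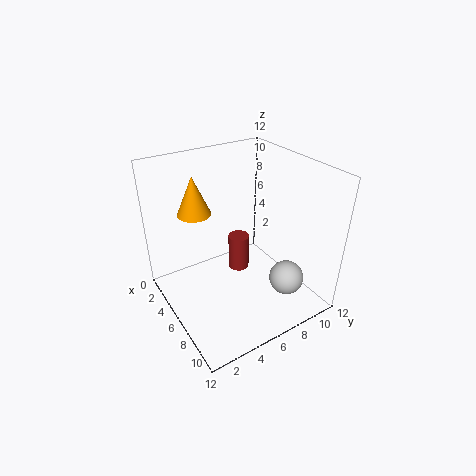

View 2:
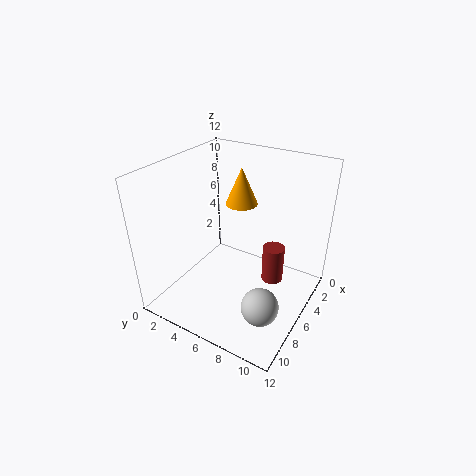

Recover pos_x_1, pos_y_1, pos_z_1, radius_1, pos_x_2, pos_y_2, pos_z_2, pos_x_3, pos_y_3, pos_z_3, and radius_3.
pos_x_1 = 3; pos_y_1 = 8; pos_z_1 = 0.5; radius_1 = 1; pos_x_2 = 8.5; pos_y_2 = 9.5; pos_z_2 = 2; pos_x_3 = 2; pos_y_3 = 4; pos_z_3 = 7; radius_3 = 1.5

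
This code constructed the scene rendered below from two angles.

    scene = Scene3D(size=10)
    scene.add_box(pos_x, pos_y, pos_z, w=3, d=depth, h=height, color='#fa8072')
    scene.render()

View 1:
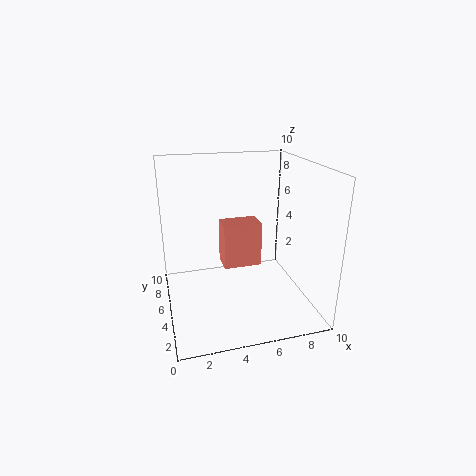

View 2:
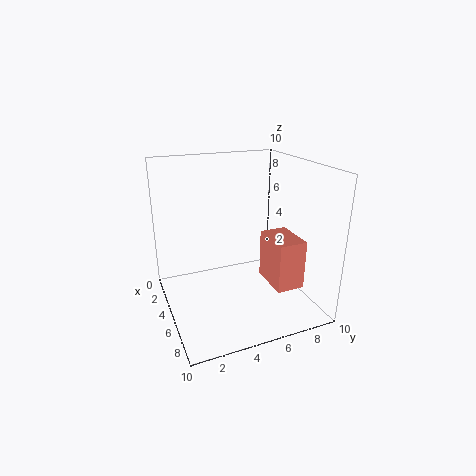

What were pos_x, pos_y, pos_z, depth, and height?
pos_x = 4.5
pos_y = 7
pos_z = 1.5
depth = 2
height = 3.5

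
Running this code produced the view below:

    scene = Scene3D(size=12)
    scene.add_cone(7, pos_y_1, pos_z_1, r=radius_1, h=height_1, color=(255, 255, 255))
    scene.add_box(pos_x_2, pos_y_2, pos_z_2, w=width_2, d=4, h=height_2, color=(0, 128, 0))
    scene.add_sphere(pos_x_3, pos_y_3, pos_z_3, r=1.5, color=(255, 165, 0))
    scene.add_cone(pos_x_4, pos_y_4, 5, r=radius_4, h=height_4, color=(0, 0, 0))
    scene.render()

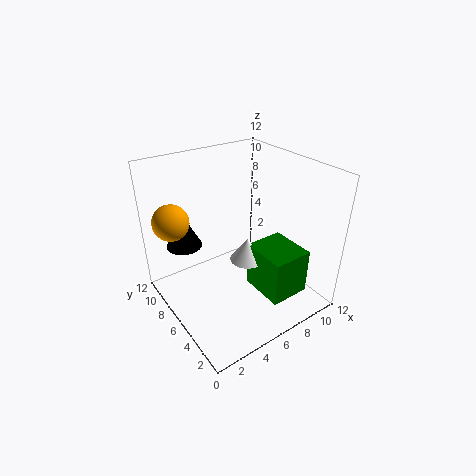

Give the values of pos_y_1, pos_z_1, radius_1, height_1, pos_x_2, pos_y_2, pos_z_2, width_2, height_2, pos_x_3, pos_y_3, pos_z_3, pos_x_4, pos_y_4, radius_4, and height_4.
pos_y_1 = 6
pos_z_1 = 3.5
radius_1 = 1.5
height_1 = 2
pos_x_2 = 7
pos_y_2 = 2
pos_z_2 = 1
width_2 = 3.5
height_2 = 4
pos_x_3 = 1.5
pos_y_3 = 9
pos_z_3 = 7.5
pos_x_4 = 2.5
pos_y_4 = 9
radius_4 = 1.5
height_4 = 3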